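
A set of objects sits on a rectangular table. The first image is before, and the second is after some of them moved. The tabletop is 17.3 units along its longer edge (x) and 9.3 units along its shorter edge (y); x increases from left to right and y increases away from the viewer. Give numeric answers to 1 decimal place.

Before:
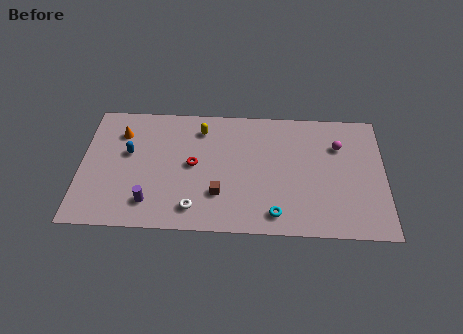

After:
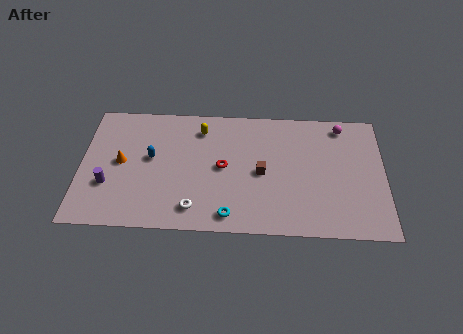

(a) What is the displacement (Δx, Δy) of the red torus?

(1.7, -0.1)

The red torus started near (6.4, 4.8) and ended near (8.1, 4.7).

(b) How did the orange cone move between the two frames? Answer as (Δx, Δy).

(0.1, -2.2)

The orange cone was at about (2.2, 7.0) and moved to about (2.3, 4.8).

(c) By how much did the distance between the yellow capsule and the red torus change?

+0.4

Before: roughly 2.7 units apart; after: 3.1. That's 0.4 units further apart.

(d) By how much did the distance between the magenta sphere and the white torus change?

+1.0

The distance was about 9.6 in the first image and 10.6 in the second, so they moved 1.0 units further apart.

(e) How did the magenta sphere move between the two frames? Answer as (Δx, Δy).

(0.2, 1.5)

The magenta sphere was at about (14.7, 6.6) and moved to about (14.9, 8.1).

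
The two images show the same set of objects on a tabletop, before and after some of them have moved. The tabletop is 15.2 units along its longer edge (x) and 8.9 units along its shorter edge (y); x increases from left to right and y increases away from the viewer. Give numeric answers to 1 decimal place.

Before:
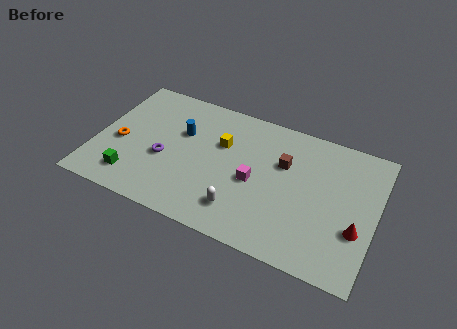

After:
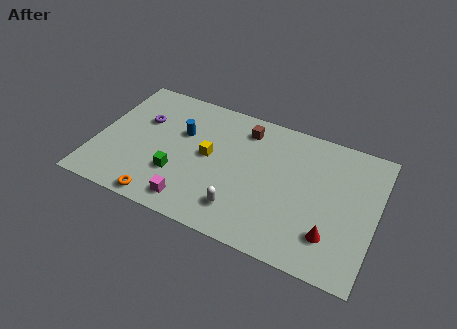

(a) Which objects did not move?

the blue cylinder and the white capsule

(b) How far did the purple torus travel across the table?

2.7

The purple torus moved from about (3.8, 3.6) to (2.3, 5.8), a distance of √(1.5² + 2.2²) ≈ 2.7.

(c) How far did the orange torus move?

4.0

The orange torus was near (1.3, 3.8) before and (4.0, 0.8) after, so it travelled √(2.7² + 3.0²) ≈ 4.0 units.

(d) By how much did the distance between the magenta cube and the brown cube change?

+4.1

Before: roughly 2.3 units apart; after: 6.4. That's 4.1 units further apart.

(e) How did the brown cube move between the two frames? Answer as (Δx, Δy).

(-2.3, 1.5)

From the two frames, the brown cube sits at roughly (10.1, 5.8) before and (7.8, 7.3) after.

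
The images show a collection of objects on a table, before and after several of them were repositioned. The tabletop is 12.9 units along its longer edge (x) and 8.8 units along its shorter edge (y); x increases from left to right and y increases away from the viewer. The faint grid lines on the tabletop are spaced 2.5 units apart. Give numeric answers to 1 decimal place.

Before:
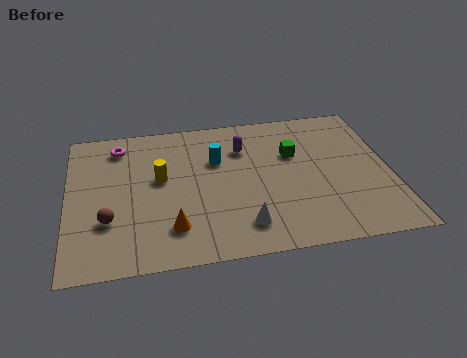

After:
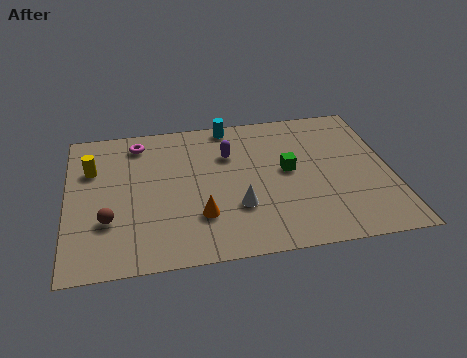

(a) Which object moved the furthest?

the yellow cylinder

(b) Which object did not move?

the brown sphere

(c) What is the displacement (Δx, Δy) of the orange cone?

(1.1, 0.5)

The orange cone started near (4.1, 2.0) and ended near (5.2, 2.5).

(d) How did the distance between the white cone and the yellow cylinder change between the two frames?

+1.9

They were about 4.6 units apart before and 6.5 after — 1.9 units further apart.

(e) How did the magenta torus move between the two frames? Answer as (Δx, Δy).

(0.8, 0.1)

The magenta torus started near (2.1, 7.3) and ended near (2.9, 7.4).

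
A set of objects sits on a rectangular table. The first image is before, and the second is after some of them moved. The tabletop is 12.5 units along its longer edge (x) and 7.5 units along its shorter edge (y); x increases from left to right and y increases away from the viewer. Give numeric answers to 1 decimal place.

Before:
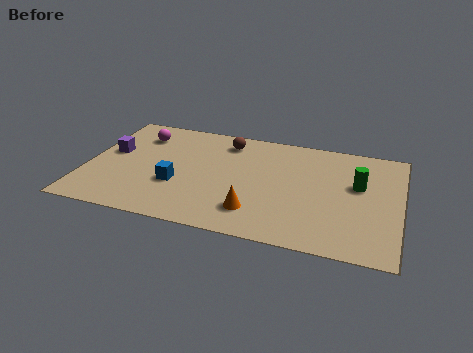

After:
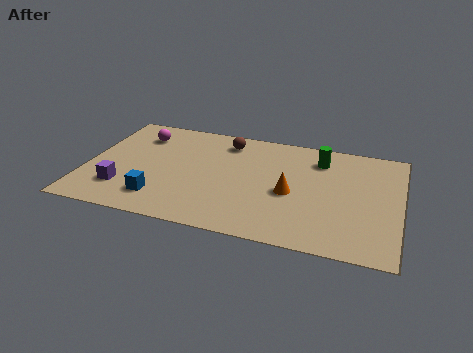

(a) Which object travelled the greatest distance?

the purple cube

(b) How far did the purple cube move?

2.5

From (0.9, 4.3) to (1.6, 1.9), the purple cube covered √(0.7² + 2.4²) ≈ 2.5 units.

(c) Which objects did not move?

the magenta sphere and the brown sphere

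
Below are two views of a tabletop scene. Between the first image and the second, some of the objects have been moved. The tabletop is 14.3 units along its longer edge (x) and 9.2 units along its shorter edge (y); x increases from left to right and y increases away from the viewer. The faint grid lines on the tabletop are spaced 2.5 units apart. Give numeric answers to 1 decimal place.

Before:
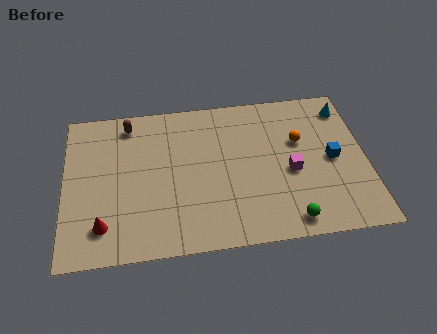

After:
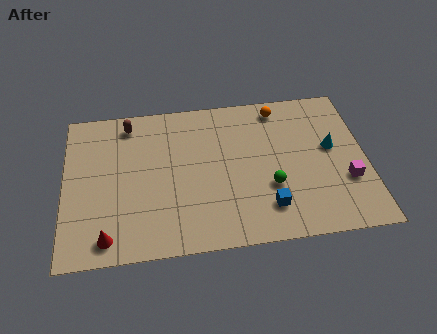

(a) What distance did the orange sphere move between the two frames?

2.4

From (11.2, 5.8) to (10.3, 8.0), the orange sphere covered √(0.9² + 2.2²) ≈ 2.4 units.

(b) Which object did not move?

the brown capsule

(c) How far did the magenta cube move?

2.8

The magenta cube was near (10.7, 4.0) before and (13.3, 3.1) after, so it travelled √(2.6² + 0.9²) ≈ 2.8 units.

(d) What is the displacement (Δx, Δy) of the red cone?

(0.2, -0.7)

The red cone started near (1.8, 1.9) and ended near (2.0, 1.2).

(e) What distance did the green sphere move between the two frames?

2.2

The green sphere was near (10.5, 1.1) before and (9.7, 3.2) after, so it travelled √(0.8² + 2.1²) ≈ 2.2 units.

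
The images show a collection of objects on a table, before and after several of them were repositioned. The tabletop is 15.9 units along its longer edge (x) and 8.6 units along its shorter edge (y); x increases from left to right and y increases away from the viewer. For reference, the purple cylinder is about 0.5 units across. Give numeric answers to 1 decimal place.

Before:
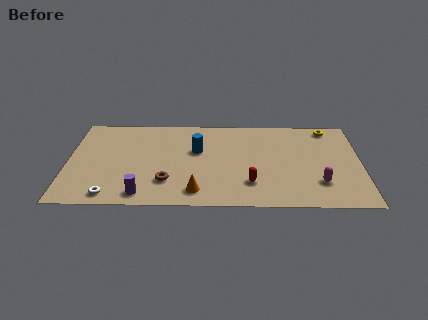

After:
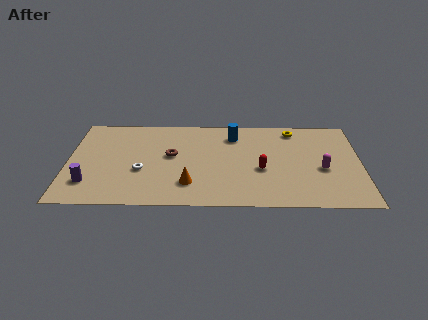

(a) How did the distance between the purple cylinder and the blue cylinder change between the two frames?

+4.0

The distance was about 5.1 in the first image and 9.1 in the second, so they moved 4.0 units further apart.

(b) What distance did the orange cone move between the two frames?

0.8

From (7.0, 1.4) to (6.6, 2.1), the orange cone covered √(0.4² + 0.7²) ≈ 0.8 units.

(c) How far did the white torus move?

2.8

The white torus moved from about (2.4, 1.0) to (4.0, 3.3), a distance of √(1.6² + 2.3²) ≈ 2.8.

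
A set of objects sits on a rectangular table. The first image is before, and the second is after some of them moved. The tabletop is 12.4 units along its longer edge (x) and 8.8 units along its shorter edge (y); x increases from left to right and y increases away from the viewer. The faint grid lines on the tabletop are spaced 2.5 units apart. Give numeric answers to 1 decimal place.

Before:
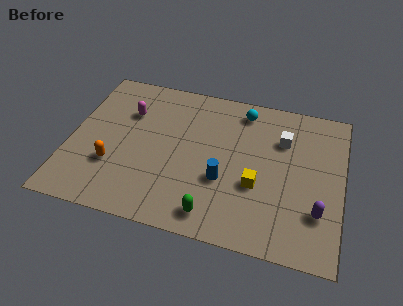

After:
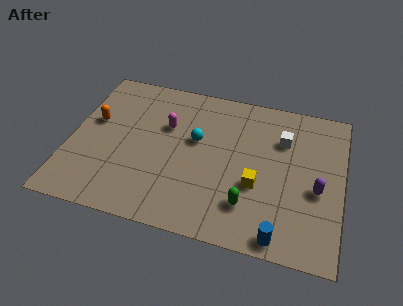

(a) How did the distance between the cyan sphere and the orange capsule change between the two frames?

-2.6

The distance was about 7.3 in the first image and 4.7 in the second, so they moved 2.6 units closer together.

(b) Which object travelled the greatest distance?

the blue cylinder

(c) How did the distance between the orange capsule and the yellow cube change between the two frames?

+1.3

They were about 6.5 units apart before and 7.8 after — 1.3 units further apart.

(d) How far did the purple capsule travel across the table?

1.2

The purple capsule was near (11.4, 2.5) before and (11.3, 3.7) after, so it travelled √(0.1² + 1.2²) ≈ 1.2 units.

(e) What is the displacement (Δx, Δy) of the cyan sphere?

(-2.0, -2.3)

The cyan sphere started near (7.7, 7.5) and ended near (5.7, 5.2).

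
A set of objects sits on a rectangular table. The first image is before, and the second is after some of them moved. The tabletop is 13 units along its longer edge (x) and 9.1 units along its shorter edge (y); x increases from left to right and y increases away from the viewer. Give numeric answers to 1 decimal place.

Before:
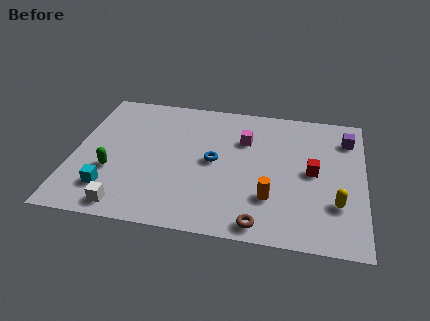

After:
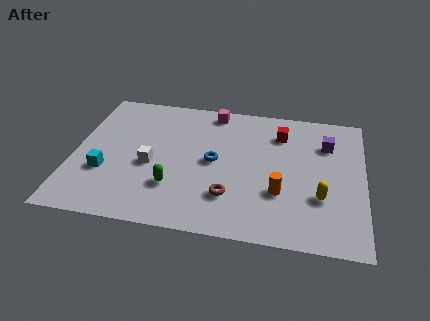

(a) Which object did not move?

the blue torus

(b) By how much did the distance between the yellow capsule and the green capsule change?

-3.5

Before: roughly 10.0 units apart; after: 6.5. That's 3.5 units closer together.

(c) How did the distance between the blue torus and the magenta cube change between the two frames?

+1.4

The distance was about 2.1 in the first image and 3.5 in the second, so they moved 1.4 units further apart.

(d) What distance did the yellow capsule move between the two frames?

0.8

From (11.8, 2.7) to (11.1, 3.0), the yellow capsule covered √(0.7² + 0.3²) ≈ 0.8 units.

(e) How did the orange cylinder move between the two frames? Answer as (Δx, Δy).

(0.4, 0.4)

From the two frames, the orange cylinder sits at roughly (8.9, 2.6) before and (9.3, 3.0) after.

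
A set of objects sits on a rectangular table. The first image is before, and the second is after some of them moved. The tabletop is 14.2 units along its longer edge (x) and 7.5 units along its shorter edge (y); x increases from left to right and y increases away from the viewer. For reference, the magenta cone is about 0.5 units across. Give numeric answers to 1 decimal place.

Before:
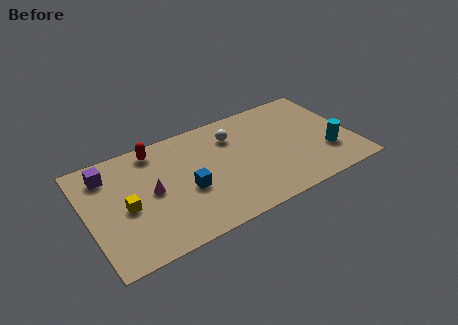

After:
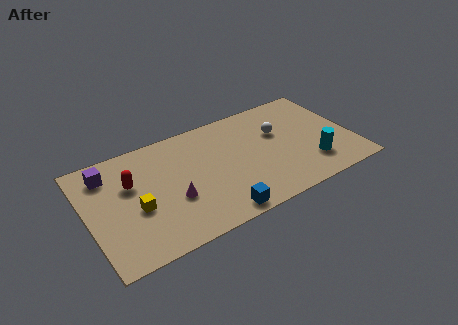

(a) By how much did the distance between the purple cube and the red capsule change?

-1.0

Before: roughly 2.6 units apart; after: 1.6. That's 1.0 units closer together.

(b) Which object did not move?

the purple cube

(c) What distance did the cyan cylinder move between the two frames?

1.0

The cyan cylinder moved from about (12.7, 2.3) to (11.8, 1.9), a distance of √(0.9² + 0.4²) ≈ 1.0.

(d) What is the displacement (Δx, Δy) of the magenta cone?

(1.0, -1.0)

The magenta cone started near (3.4, 3.8) and ended near (4.4, 2.8).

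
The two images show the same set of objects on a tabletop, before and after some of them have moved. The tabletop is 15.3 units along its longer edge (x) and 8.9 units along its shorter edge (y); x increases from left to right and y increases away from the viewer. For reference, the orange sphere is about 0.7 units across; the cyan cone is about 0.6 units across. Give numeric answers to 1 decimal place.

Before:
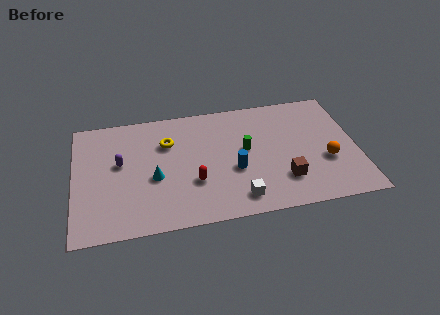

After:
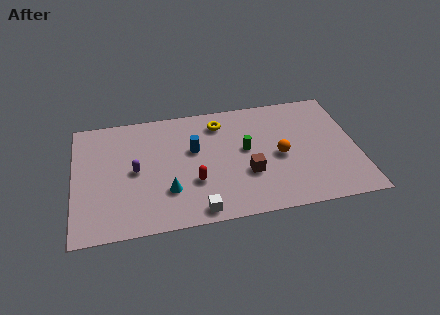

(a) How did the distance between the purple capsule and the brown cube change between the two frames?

-3.0

Before: roughly 9.1 units apart; after: 6.1. That's 3.0 units closer together.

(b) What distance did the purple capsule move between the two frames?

1.1

The purple capsule moved from about (2.5, 5.1) to (3.3, 4.4), a distance of √(0.8² + 0.7²) ≈ 1.1.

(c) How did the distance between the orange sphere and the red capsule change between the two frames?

-2.4

They were about 7.2 units apart before and 4.8 after — 2.4 units closer together.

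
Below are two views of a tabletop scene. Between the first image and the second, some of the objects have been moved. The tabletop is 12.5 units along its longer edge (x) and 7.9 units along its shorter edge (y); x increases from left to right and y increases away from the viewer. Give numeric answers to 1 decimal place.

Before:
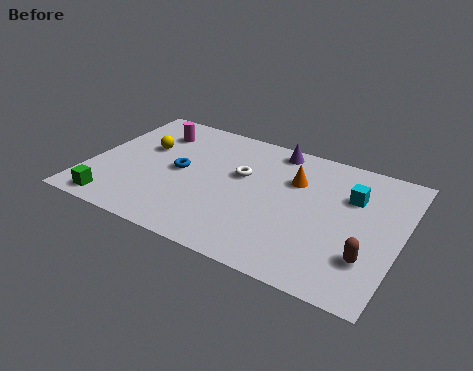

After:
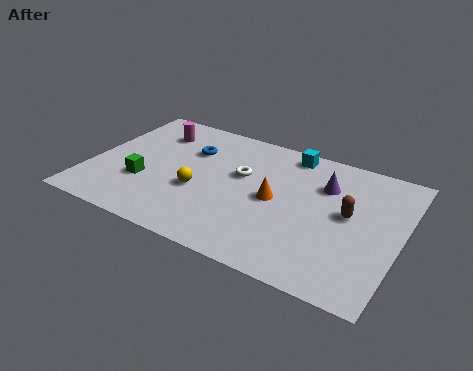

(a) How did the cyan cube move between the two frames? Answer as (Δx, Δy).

(-2.7, 1.6)

The cyan cube was at about (10.4, 5.4) and moved to about (7.7, 7.0).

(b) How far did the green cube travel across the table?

2.0

The green cube was near (1.4, 0.9) before and (2.3, 2.7) after, so it travelled √(0.9² + 1.8²) ≈ 2.0 units.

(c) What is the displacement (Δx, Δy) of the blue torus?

(0.2, 1.5)

The blue torus was at about (3.6, 4.0) and moved to about (3.8, 5.5).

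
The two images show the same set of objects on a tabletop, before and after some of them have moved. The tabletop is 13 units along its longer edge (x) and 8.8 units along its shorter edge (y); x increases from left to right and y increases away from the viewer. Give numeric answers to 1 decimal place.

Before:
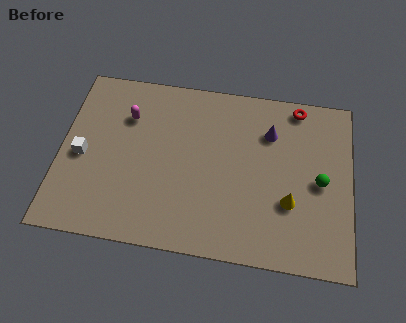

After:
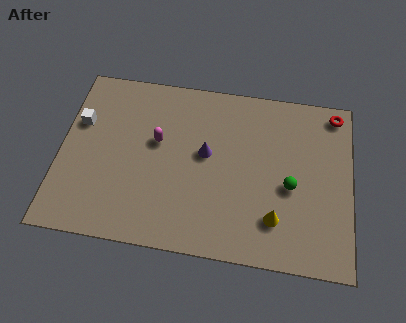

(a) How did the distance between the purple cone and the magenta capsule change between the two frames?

-4.2

The distance was about 6.4 in the first image and 2.2 in the second, so they moved 4.2 units closer together.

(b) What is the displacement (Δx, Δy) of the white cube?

(-0.2, 1.7)

The white cube was at about (1.0, 4.0) and moved to about (0.8, 5.7).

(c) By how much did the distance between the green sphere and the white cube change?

-0.9

They were about 10.6 units apart before and 9.7 after — 0.9 units closer together.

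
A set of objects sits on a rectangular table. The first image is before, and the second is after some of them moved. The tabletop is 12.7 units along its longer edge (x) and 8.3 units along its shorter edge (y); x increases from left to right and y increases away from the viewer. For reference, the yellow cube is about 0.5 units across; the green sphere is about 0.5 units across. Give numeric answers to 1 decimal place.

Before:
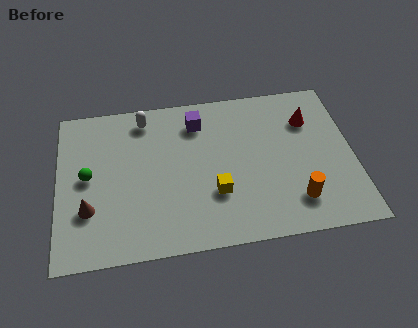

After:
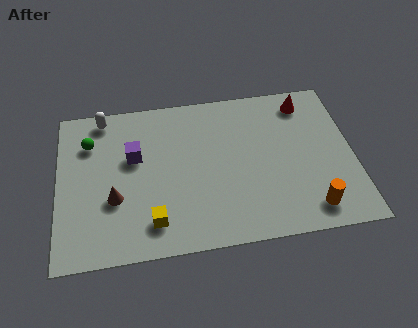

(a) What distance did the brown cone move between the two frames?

1.2

The brown cone was near (1.3, 2.6) before and (2.4, 3.0) after, so it travelled √(1.1² + 0.4²) ≈ 1.2 units.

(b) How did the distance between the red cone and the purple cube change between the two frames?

+2.9

Before: roughly 4.8 units apart; after: 7.7. That's 2.9 units further apart.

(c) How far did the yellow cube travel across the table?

2.9

The yellow cube moved from about (6.7, 2.7) to (4.0, 1.6), a distance of √(2.7² + 1.1²) ≈ 2.9.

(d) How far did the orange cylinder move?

0.8

The orange cylinder moved from about (10.1, 1.8) to (10.7, 1.3), a distance of √(0.6² + 0.5²) ≈ 0.8.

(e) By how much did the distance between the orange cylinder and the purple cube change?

+2.1

Before: roughly 6.2 units apart; after: 8.3. That's 2.1 units further apart.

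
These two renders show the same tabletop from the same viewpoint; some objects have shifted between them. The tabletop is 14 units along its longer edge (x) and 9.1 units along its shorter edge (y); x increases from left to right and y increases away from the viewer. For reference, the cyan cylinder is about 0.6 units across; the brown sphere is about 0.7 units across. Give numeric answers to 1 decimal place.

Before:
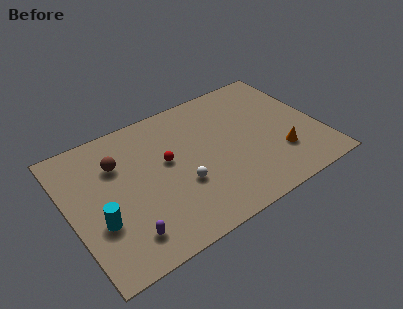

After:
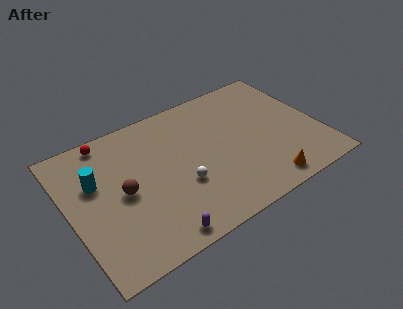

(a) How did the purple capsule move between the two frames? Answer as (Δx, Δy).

(1.6, -0.8)

From the two frames, the purple capsule sits at roughly (2.6, 1.7) before and (4.2, 0.9) after.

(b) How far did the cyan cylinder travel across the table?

2.6

The cyan cylinder moved from about (1.4, 3.2) to (1.6, 5.8), a distance of √(0.2² + 2.6²) ≈ 2.6.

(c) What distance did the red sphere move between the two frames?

4.2

The red sphere was near (5.5, 5.2) before and (2.6, 8.2) after, so it travelled √(2.9² + 3.0²) ≈ 4.2 units.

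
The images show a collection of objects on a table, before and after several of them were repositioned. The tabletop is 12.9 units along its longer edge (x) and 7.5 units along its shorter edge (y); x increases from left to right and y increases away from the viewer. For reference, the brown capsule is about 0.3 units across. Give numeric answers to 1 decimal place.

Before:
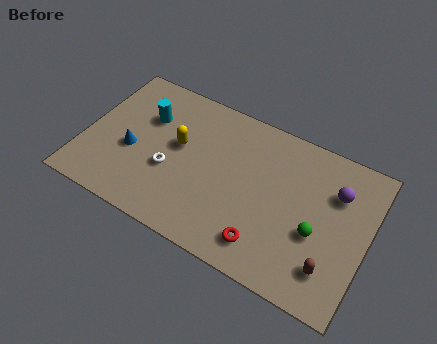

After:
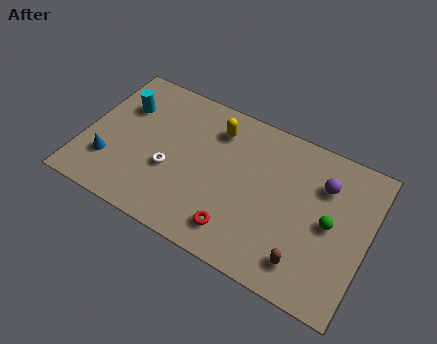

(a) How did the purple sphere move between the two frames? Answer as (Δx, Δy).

(-0.6, 0.1)

From the two frames, the purple sphere sits at roughly (11.3, 5.3) before and (10.7, 5.4) after.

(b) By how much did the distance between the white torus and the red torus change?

-1.2

The distance was about 4.8 in the first image and 3.6 in the second, so they moved 1.2 units closer together.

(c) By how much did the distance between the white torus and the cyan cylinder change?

+0.8

They were about 2.6 units apart before and 3.4 after — 0.8 units further apart.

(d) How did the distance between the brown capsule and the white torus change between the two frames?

-1.0

The distance was about 7.6 in the first image and 6.6 in the second, so they moved 1.0 units closer together.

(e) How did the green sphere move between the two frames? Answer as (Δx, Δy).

(0.5, 0.7)

The green sphere was at about (10.7, 3.0) and moved to about (11.2, 3.7).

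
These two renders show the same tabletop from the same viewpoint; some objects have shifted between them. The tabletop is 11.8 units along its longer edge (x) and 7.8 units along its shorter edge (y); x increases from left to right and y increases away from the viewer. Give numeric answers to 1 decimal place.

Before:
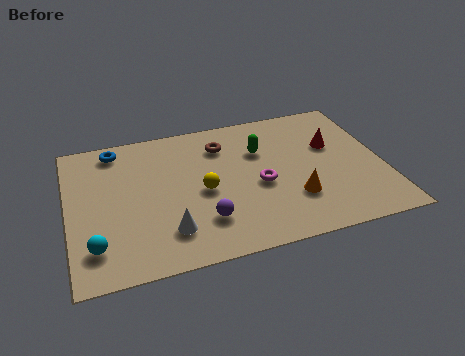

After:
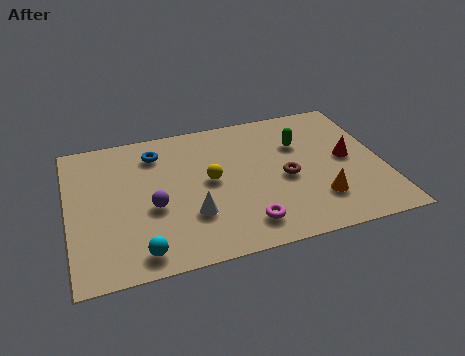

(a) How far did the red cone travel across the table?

1.0

The red cone was near (10.0, 4.9) before and (10.5, 4.0) after, so it travelled √(0.5² + 0.9²) ≈ 1.0 units.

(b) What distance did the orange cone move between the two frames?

0.9

From (8.3, 2.3) to (9.2, 2.0), the orange cone covered √(0.9² + 0.3²) ≈ 0.9 units.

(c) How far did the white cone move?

1.1

The white cone moved from about (3.6, 1.8) to (4.5, 2.4), a distance of √(0.9² + 0.6²) ≈ 1.1.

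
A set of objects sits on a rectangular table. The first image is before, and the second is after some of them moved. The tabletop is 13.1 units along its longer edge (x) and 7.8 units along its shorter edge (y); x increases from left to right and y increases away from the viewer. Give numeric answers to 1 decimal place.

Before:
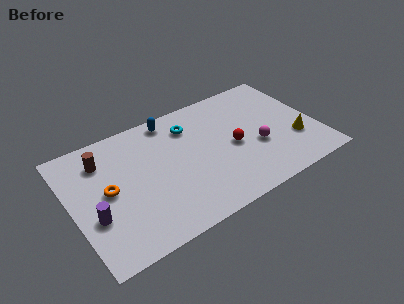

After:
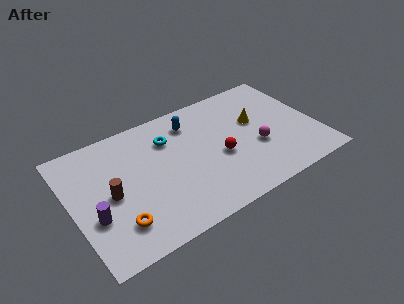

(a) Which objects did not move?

the magenta sphere and the purple cylinder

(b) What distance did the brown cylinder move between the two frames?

2.3

From (1.9, 6.0) to (2.0, 3.7), the brown cylinder covered √(0.1² + 2.3²) ≈ 2.3 units.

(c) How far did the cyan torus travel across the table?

1.2

The cyan torus moved from about (6.6, 6.0) to (5.4, 5.7), a distance of √(1.2² + 0.3²) ≈ 1.2.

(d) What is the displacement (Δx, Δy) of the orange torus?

(0.2, -2.2)

The orange torus started near (1.9, 4.0) and ended near (2.1, 1.8).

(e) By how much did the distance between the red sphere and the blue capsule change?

-1.3

They were about 4.4 units apart before and 3.1 after — 1.3 units closer together.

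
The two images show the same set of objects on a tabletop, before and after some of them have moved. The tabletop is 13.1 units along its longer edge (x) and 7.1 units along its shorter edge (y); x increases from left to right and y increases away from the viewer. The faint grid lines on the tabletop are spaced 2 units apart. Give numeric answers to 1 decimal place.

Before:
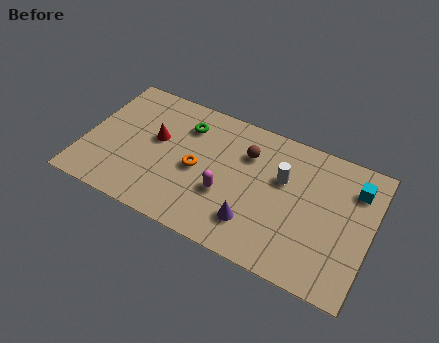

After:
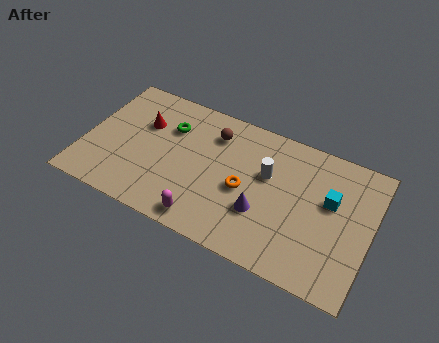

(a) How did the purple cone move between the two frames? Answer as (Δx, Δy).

(0.3, 0.7)

From the two frames, the purple cone sits at roughly (8.0, 1.7) before and (8.3, 2.4) after.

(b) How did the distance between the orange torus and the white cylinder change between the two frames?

-2.5

They were about 4.0 units apart before and 1.5 after — 2.5 units closer together.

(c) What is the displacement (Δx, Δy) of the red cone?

(-0.7, 0.6)

From the two frames, the red cone sits at roughly (3.2, 4.1) before and (2.5, 4.7) after.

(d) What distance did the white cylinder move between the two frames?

0.7

The white cylinder moved from about (9.0, 4.5) to (8.3, 4.4), a distance of √(0.7² + 0.1²) ≈ 0.7.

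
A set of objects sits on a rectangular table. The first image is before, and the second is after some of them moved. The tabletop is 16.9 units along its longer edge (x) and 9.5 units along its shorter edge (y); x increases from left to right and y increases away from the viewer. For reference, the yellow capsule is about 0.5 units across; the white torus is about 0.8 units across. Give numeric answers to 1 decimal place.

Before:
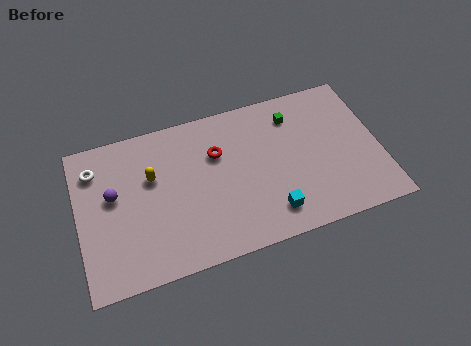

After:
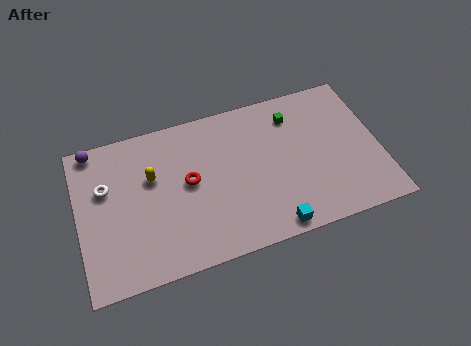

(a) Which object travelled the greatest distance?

the purple sphere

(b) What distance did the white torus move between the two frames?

1.4

The white torus moved from about (1.1, 7.4) to (1.6, 6.1), a distance of √(0.5² + 1.3²) ≈ 1.4.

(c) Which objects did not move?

the yellow capsule and the green cube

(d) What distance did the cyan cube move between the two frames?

0.9

The cyan cube moved from about (10.5, 1.8) to (10.5, 0.9), a distance of √(0.0² + 0.9²) ≈ 0.9.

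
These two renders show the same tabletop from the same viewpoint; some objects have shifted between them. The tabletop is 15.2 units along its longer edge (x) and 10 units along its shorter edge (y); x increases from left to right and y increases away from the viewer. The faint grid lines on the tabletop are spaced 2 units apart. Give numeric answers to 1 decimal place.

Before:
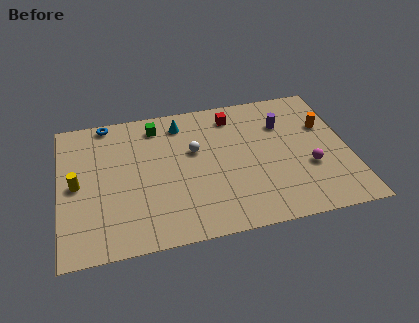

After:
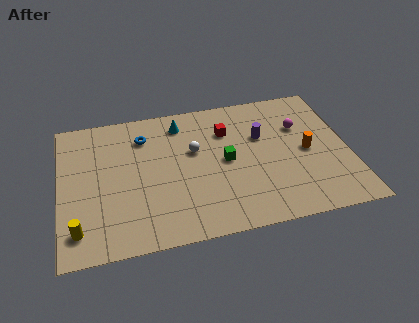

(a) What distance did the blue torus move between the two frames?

2.4

From (2.6, 9.2) to (4.5, 7.7), the blue torus covered √(1.9² + 1.5²) ≈ 2.4 units.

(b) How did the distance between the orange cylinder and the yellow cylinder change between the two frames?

-0.8

The distance was about 13.3 in the first image and 12.5 in the second, so they moved 0.8 units closer together.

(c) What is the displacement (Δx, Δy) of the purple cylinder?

(-1.2, -0.7)

From the two frames, the purple cylinder sits at roughly (11.9, 7.1) before and (10.7, 6.4) after.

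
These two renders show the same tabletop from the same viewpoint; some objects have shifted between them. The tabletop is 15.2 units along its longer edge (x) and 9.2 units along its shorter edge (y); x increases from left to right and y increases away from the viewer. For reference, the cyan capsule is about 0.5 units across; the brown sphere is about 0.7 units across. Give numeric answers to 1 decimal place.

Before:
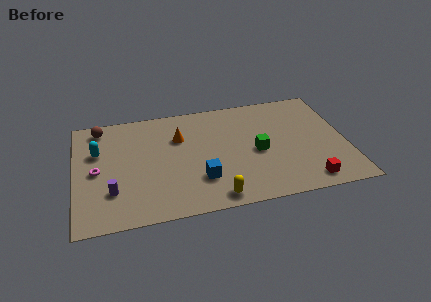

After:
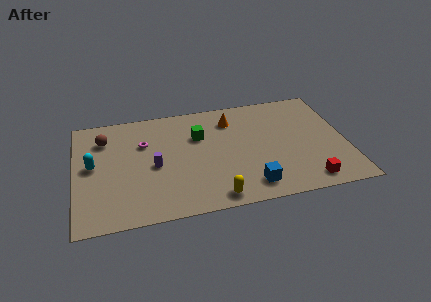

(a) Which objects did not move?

the yellow capsule and the red cube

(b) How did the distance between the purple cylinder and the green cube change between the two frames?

-5.1

They were about 8.4 units apart before and 3.3 after — 5.1 units closer together.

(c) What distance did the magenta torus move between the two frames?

3.2

From (1.2, 4.4) to (3.9, 6.2), the magenta torus covered √(2.7² + 1.8²) ≈ 3.2 units.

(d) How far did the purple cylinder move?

2.9

The purple cylinder moved from about (2.0, 2.6) to (4.4, 4.2), a distance of √(2.4² + 1.6²) ≈ 2.9.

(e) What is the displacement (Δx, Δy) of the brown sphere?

(0.2, -1.0)

The brown sphere started near (1.5, 8.0) and ended near (1.7, 7.0).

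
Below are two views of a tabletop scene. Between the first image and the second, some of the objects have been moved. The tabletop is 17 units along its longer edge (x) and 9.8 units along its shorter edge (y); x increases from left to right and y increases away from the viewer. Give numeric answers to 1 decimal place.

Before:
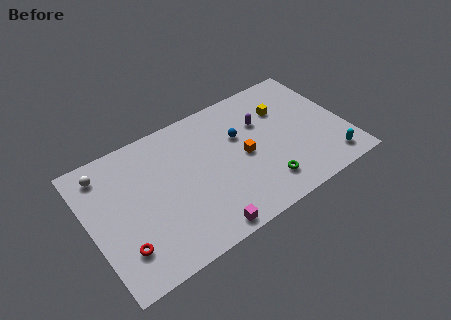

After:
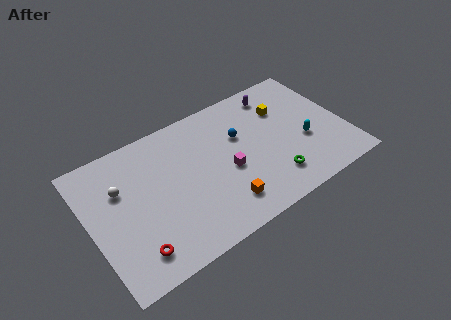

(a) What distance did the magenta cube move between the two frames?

4.0

The magenta cube was near (6.8, 0.9) before and (9.0, 4.2) after, so it travelled √(2.2² + 3.3²) ≈ 4.0 units.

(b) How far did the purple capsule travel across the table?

2.1

From (11.8, 6.6) to (13.1, 8.3), the purple capsule covered √(1.3² + 1.7²) ≈ 2.1 units.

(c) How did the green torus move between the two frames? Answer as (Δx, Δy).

(0.6, 0.1)

From the two frames, the green torus sits at roughly (11.1, 2.0) before and (11.7, 2.1) after.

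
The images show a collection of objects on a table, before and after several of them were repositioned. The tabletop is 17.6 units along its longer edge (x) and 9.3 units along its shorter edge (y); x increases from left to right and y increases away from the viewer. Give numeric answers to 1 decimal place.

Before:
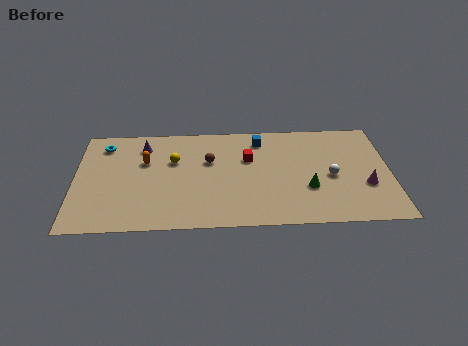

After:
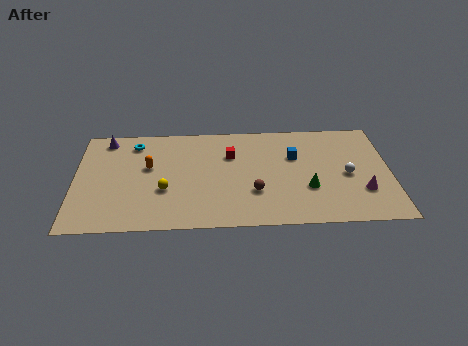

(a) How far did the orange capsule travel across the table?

0.5

From (3.9, 6.0) to (4.1, 5.5), the orange capsule covered √(0.2² + 0.5²) ≈ 0.5 units.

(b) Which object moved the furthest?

the brown sphere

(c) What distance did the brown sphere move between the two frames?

3.8

The brown sphere was near (7.5, 5.9) before and (10.0, 3.0) after, so it travelled √(2.5² + 2.9²) ≈ 3.8 units.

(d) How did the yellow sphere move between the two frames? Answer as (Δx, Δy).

(-0.5, -2.6)

The yellow sphere started near (5.5, 6.0) and ended near (5.0, 3.4).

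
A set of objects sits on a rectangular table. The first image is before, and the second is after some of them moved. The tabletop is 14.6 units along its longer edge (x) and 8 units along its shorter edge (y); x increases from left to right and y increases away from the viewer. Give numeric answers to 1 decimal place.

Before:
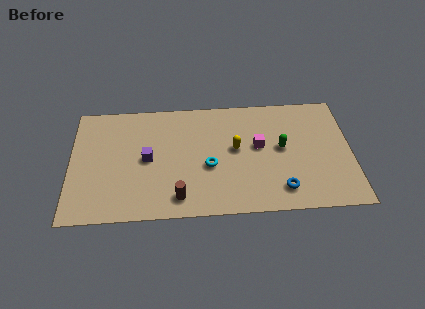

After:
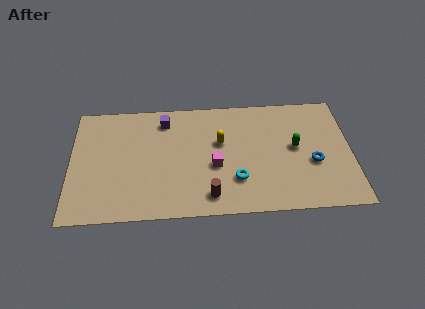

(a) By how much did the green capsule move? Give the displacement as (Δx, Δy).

(0.7, 0.0)

From the two frames, the green capsule sits at roughly (11.0, 4.3) before and (11.7, 4.3) after.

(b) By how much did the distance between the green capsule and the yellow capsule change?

+1.5

Before: roughly 2.4 units apart; after: 3.9. That's 1.5 units further apart.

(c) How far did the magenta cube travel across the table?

2.6

The magenta cube was near (9.8, 4.5) before and (7.5, 3.3) after, so it travelled √(2.3² + 1.2²) ≈ 2.6 units.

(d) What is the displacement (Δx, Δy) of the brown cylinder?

(1.6, 0.0)

From the two frames, the brown cylinder sits at roughly (5.6, 1.3) before and (7.2, 1.3) after.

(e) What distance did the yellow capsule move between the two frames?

0.9

The yellow capsule was near (8.6, 4.4) before and (7.8, 4.9) after, so it travelled √(0.8² + 0.5²) ≈ 0.9 units.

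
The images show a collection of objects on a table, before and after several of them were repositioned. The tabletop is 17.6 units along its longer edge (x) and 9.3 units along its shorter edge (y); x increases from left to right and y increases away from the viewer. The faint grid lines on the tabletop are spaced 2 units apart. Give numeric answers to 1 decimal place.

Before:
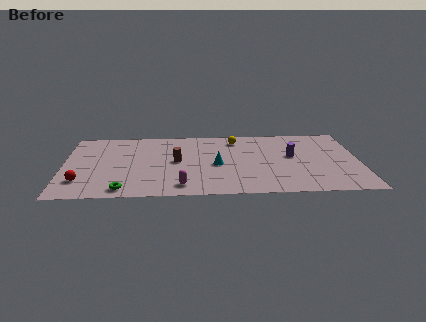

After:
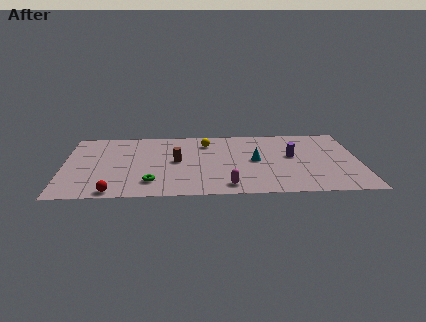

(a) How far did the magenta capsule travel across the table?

2.7

The magenta capsule was near (7.0, 1.4) before and (9.7, 1.3) after, so it travelled √(2.7² + 0.1²) ≈ 2.7 units.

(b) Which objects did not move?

the purple cylinder and the brown cylinder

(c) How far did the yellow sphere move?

1.8

The yellow sphere moved from about (10.3, 7.7) to (8.5, 7.3), a distance of √(1.8² + 0.4²) ≈ 1.8.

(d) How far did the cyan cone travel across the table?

2.4

The cyan cone was near (9.1, 4.2) before and (11.4, 4.7) after, so it travelled √(2.3² + 0.5²) ≈ 2.4 units.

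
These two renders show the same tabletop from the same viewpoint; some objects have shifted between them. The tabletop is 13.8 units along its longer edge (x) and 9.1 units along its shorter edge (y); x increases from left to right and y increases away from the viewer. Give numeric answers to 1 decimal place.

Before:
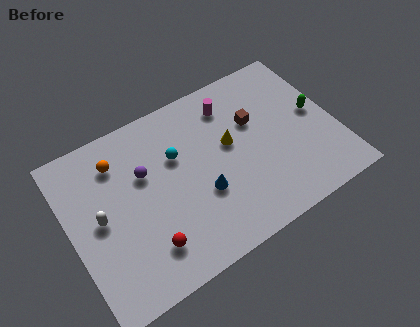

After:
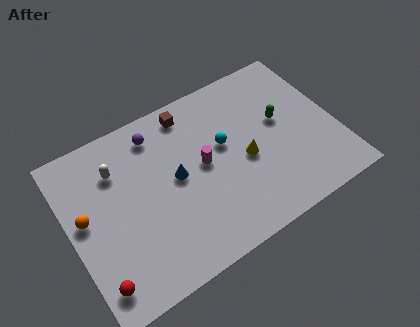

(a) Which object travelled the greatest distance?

the brown cube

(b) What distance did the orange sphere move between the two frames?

2.9

The orange sphere was near (2.8, 7.1) before and (0.8, 5.0) after, so it travelled √(2.0² + 2.1²) ≈ 2.9 units.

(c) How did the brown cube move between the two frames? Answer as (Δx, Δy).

(-3.1, 2.1)

The brown cube was at about (9.8, 5.8) and moved to about (6.7, 7.9).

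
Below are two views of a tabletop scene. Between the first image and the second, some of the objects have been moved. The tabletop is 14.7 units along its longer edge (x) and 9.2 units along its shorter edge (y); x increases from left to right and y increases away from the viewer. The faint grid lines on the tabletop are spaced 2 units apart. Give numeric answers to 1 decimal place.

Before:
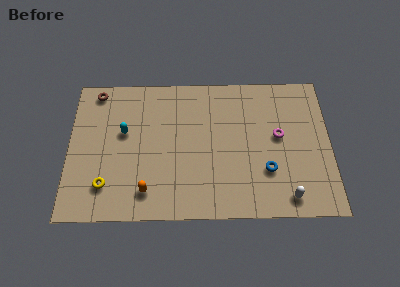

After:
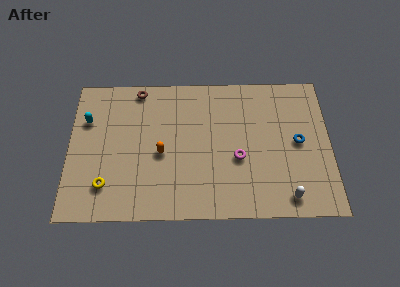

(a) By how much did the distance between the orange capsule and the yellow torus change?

+1.4

Before: roughly 2.3 units apart; after: 3.7. That's 1.4 units further apart.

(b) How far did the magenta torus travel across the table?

2.7

The magenta torus was near (11.8, 5.1) before and (9.5, 3.7) after, so it travelled √(2.3² + 1.4²) ≈ 2.7 units.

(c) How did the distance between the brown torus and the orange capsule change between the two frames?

-2.7

They were about 7.1 units apart before and 4.4 after — 2.7 units closer together.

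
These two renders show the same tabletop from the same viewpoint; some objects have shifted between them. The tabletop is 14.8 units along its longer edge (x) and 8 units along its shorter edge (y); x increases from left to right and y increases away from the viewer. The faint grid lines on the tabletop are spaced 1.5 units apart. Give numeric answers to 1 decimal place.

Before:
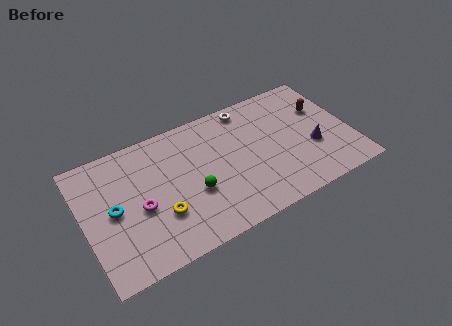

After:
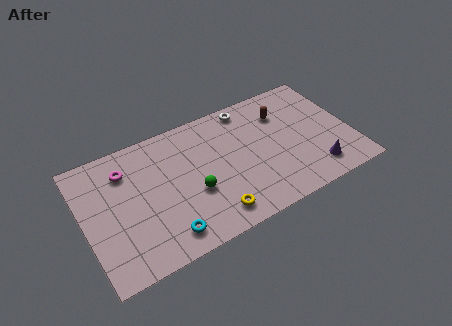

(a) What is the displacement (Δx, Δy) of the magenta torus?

(-0.5, 2.6)

The magenta torus was at about (3.0, 3.5) and moved to about (2.5, 6.1).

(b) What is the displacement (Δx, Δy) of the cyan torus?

(2.5, -2.7)

The cyan torus started near (1.6, 4.0) and ended near (4.1, 1.3).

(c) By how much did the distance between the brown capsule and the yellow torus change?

-3.4

The distance was about 9.9 in the first image and 6.5 in the second, so they moved 3.4 units closer together.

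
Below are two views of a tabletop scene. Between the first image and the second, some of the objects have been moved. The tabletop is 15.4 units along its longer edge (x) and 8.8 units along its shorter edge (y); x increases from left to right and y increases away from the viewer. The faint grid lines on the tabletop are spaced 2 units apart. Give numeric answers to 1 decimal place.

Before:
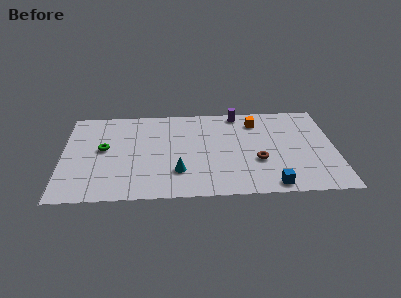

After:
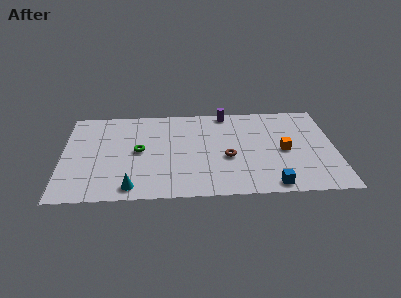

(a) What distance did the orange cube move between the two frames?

3.3

The orange cube moved from about (11.0, 7.0) to (12.5, 4.1), a distance of √(1.5² + 2.9²) ≈ 3.3.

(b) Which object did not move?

the blue cube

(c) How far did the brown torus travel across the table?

1.7

From (11.0, 3.2) to (9.3, 3.6), the brown torus covered √(1.7² + 0.4²) ≈ 1.7 units.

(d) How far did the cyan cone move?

2.9

From (6.5, 2.4) to (3.9, 1.1), the cyan cone covered √(2.6² + 1.3²) ≈ 2.9 units.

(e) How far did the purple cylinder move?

0.7

The purple cylinder moved from about (10.0, 7.9) to (9.3, 8.0), a distance of √(0.7² + 0.1²) ≈ 0.7.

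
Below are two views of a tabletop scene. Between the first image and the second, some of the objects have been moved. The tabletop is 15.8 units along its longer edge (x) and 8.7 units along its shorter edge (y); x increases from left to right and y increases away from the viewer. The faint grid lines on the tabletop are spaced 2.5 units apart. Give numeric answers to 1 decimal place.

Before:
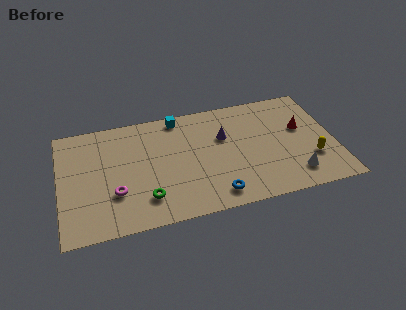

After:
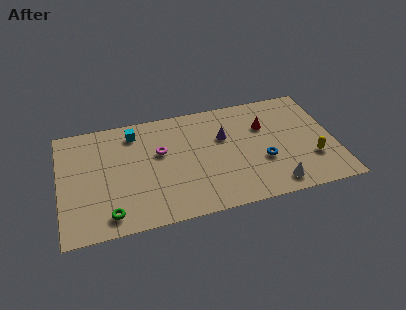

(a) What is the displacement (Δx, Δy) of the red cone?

(-2.1, 0.7)

The red cone was at about (14.0, 5.2) and moved to about (11.9, 5.9).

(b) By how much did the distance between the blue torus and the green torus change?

+5.1

Before: roughly 4.0 units apart; after: 9.1. That's 5.1 units further apart.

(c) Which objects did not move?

the purple cone and the yellow capsule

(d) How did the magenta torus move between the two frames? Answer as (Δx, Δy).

(2.7, 2.5)

The magenta torus was at about (3.1, 2.8) and moved to about (5.8, 5.3).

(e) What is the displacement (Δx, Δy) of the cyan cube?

(-2.6, -0.6)

From the two frames, the cyan cube sits at roughly (7.0, 7.8) before and (4.4, 7.2) after.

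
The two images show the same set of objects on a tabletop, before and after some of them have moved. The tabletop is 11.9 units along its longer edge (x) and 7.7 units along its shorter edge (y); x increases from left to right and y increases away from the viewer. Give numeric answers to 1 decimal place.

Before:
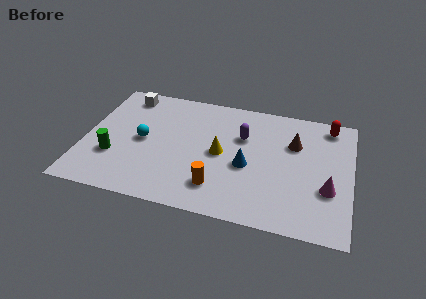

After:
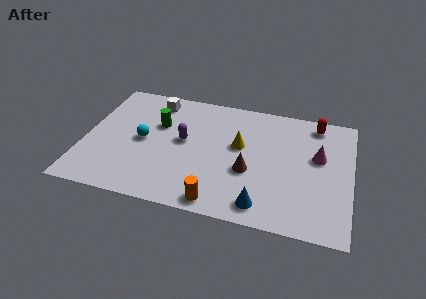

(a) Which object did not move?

the cyan sphere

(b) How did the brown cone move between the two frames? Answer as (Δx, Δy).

(-1.9, -2.2)

The brown cone started near (9.3, 5.2) and ended near (7.4, 3.0).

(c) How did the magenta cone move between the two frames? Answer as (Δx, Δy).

(-0.5, 1.9)

The magenta cone was at about (10.9, 2.7) and moved to about (10.4, 4.6).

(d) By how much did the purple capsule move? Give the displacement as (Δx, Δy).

(-2.6, -0.9)

The purple capsule was at about (7.0, 5.1) and moved to about (4.4, 4.2).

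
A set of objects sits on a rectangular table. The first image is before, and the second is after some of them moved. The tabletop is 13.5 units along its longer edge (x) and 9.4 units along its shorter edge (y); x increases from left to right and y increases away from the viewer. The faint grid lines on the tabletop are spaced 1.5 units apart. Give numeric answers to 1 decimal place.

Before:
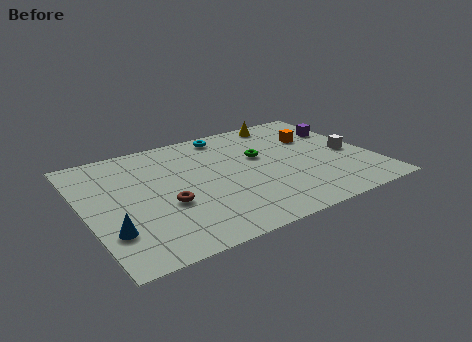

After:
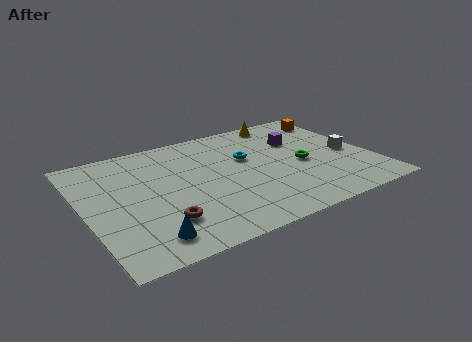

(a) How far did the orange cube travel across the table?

2.0

The orange cube was near (11.2, 6.3) before and (12.6, 7.7) after, so it travelled √(1.4² + 1.4²) ≈ 2.0 units.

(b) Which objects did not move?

the white cube and the yellow cone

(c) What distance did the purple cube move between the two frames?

2.2

The purple cube was near (12.6, 6.5) before and (10.4, 6.3) after, so it travelled √(2.2² + 0.2²) ≈ 2.2 units.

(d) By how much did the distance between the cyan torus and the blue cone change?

-1.6

They were about 8.5 units apart before and 6.9 after — 1.6 units closer together.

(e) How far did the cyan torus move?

2.6

The cyan torus was near (7.2, 8.3) before and (7.8, 5.8) after, so it travelled √(0.6² + 2.5²) ≈ 2.6 units.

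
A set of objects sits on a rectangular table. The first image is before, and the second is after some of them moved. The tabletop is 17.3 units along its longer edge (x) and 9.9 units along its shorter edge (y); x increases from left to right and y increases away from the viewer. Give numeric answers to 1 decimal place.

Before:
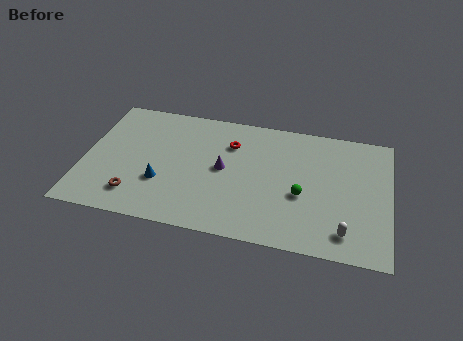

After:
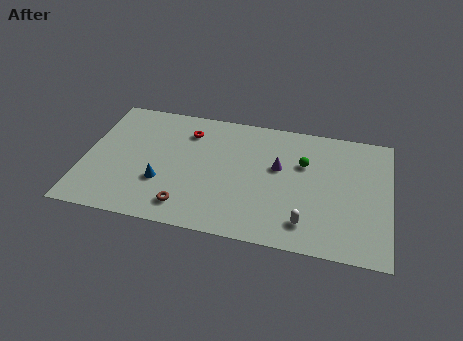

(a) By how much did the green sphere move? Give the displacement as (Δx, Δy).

(0.0, 2.5)

The green sphere started near (12.4, 4.0) and ended near (12.4, 6.5).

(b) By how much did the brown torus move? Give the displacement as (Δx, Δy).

(2.9, -0.3)

The brown torus started near (3.1, 2.0) and ended near (6.0, 1.7).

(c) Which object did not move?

the blue cone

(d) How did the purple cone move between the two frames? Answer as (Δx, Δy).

(3.1, 0.8)

The purple cone was at about (7.9, 5.1) and moved to about (11.0, 5.9).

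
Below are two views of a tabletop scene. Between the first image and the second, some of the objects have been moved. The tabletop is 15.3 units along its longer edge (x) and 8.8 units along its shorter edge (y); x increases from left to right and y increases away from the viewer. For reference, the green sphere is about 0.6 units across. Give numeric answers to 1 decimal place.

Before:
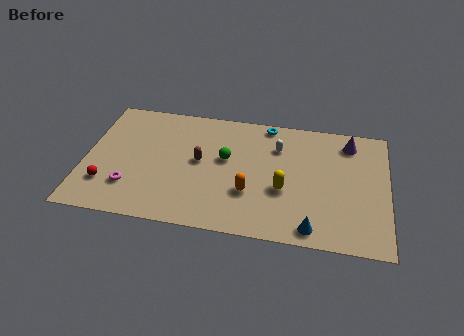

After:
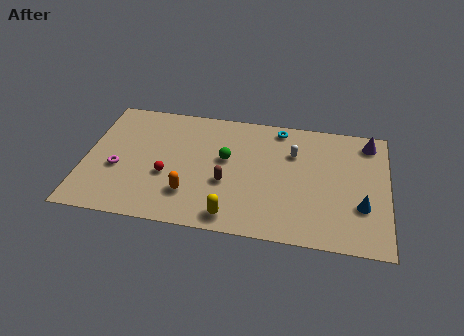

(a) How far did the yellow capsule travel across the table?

3.4

The yellow capsule moved from about (10.1, 3.4) to (7.6, 1.1), a distance of √(2.5² + 2.3²) ≈ 3.4.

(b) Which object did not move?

the green sphere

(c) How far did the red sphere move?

3.2

The red sphere was near (1.2, 2.3) before and (4.2, 3.4) after, so it travelled √(3.0² + 1.1²) ≈ 3.2 units.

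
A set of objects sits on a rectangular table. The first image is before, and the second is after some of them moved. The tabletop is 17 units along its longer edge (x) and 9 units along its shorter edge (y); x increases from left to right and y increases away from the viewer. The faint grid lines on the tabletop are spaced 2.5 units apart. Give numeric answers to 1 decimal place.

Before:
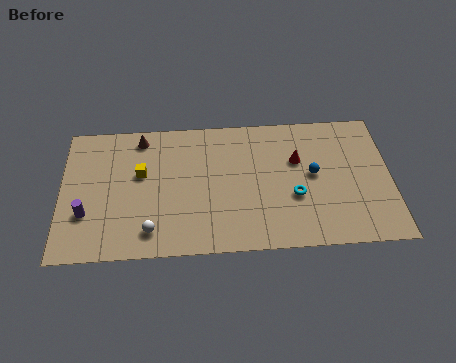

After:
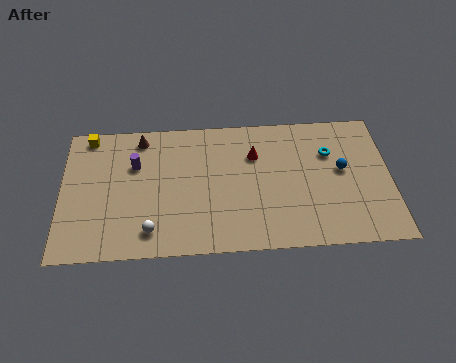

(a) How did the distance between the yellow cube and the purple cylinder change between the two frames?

-0.6

Before: roughly 3.8 units apart; after: 3.2. That's 0.6 units closer together.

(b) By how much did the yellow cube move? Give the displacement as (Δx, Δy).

(-2.7, 2.7)

From the two frames, the yellow cube sits at roughly (4.1, 5.4) before and (1.4, 8.1) after.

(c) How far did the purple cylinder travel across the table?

4.0

The purple cylinder was near (1.3, 2.9) before and (3.8, 6.0) after, so it travelled √(2.5² + 3.1²) ≈ 4.0 units.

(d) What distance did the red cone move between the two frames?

2.3

The red cone was near (12.2, 5.8) before and (10.0, 6.3) after, so it travelled √(2.2² + 0.5²) ≈ 2.3 units.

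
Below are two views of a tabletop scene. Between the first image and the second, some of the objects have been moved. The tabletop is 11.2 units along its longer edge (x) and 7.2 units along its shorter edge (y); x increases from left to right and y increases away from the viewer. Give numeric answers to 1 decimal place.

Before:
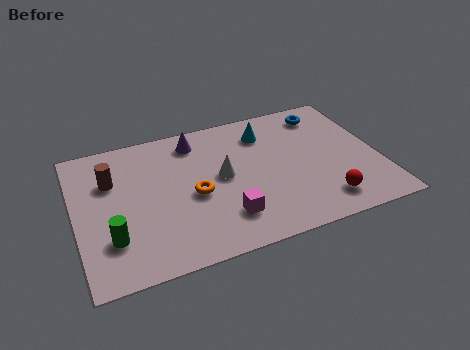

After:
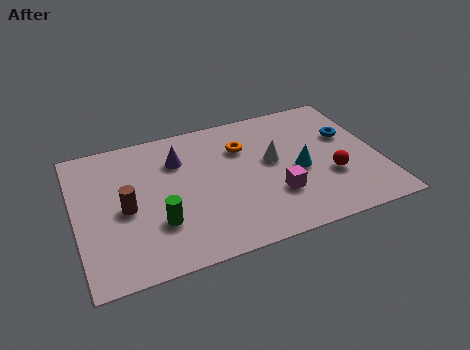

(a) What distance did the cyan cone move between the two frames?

2.6

The cyan cone moved from about (7.2, 5.6) to (8.2, 3.2), a distance of √(1.0² + 2.4²) ≈ 2.6.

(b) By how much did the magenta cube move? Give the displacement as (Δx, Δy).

(1.9, 0.5)

From the two frames, the magenta cube sits at roughly (5.3, 1.7) before and (7.2, 2.2) after.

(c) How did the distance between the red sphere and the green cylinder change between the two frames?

-1.3

The distance was about 7.7 in the first image and 6.4 in the second, so they moved 1.3 units closer together.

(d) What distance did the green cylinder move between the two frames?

1.7

The green cylinder was near (1.2, 2.0) before and (2.9, 2.2) after, so it travelled √(1.7² + 0.2²) ≈ 1.7 units.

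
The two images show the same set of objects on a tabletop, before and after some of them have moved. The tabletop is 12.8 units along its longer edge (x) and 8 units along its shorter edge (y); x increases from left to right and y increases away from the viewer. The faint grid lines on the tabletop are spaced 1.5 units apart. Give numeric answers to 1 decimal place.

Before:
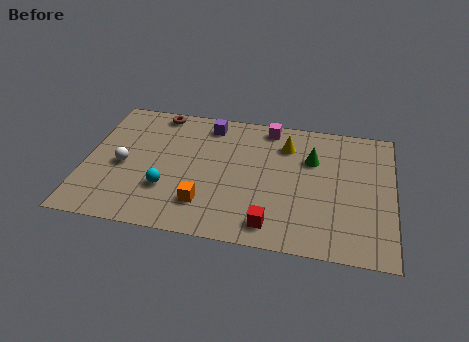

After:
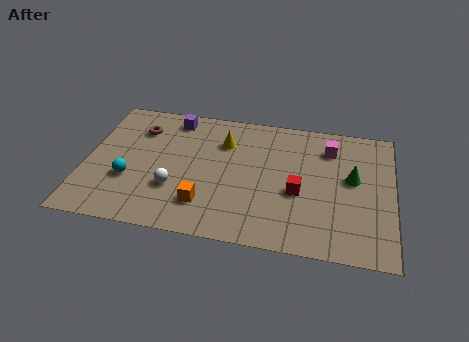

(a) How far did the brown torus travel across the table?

1.4

The brown torus moved from about (2.8, 7.2) to (2.1, 6.0), a distance of √(0.7² + 1.2²) ≈ 1.4.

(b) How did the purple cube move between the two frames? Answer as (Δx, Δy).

(-1.5, 0.1)

The purple cube started near (5.0, 6.8) and ended near (3.5, 6.9).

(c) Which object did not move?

the orange cube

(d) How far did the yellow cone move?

2.6

From (8.3, 6.1) to (5.7, 5.8), the yellow cone covered √(2.6² + 0.3²) ≈ 2.6 units.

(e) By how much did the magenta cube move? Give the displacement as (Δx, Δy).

(2.6, -0.9)

From the two frames, the magenta cube sits at roughly (7.5, 7.1) before and (10.1, 6.2) after.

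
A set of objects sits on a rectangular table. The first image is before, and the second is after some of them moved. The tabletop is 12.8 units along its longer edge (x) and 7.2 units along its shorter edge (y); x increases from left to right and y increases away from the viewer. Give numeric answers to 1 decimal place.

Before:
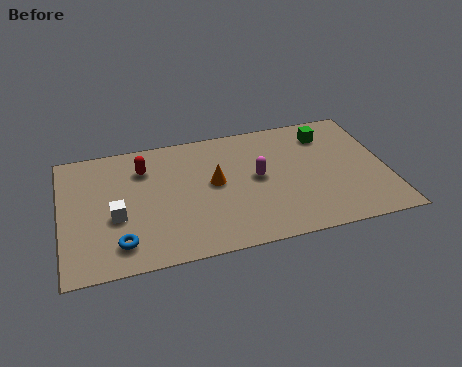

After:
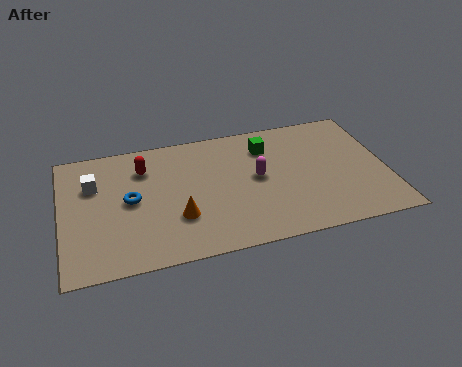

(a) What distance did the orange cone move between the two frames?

2.2

The orange cone was near (6.0, 3.9) before and (4.5, 2.3) after, so it travelled √(1.5² + 1.6²) ≈ 2.2 units.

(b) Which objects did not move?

the magenta capsule and the red capsule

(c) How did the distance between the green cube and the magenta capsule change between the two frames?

-1.7

The distance was about 3.5 in the first image and 1.8 in the second, so they moved 1.7 units closer together.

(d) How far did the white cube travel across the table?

2.2

The white cube moved from about (2.1, 2.9) to (1.3, 4.9), a distance of √(0.8² + 2.0²) ≈ 2.2.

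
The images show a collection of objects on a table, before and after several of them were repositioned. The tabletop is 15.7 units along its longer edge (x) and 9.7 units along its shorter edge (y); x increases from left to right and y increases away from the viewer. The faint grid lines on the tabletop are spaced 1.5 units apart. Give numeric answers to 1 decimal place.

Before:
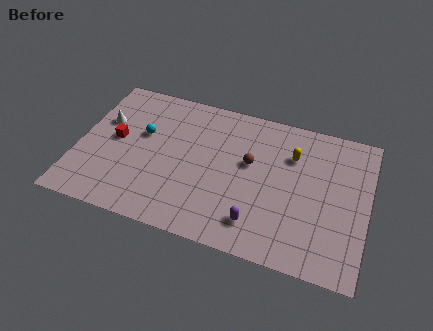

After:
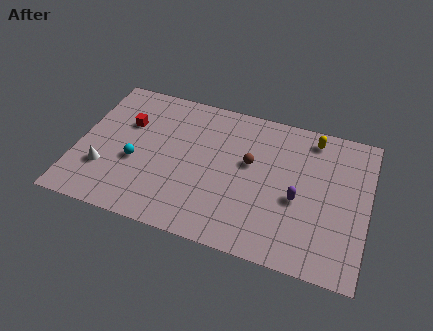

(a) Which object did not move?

the brown sphere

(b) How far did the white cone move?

3.3

From (1.2, 6.2) to (1.6, 2.9), the white cone covered √(0.4² + 3.3²) ≈ 3.3 units.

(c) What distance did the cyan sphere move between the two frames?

2.0

The cyan sphere was near (3.4, 5.9) before and (3.2, 3.9) after, so it travelled √(0.2² + 2.0²) ≈ 2.0 units.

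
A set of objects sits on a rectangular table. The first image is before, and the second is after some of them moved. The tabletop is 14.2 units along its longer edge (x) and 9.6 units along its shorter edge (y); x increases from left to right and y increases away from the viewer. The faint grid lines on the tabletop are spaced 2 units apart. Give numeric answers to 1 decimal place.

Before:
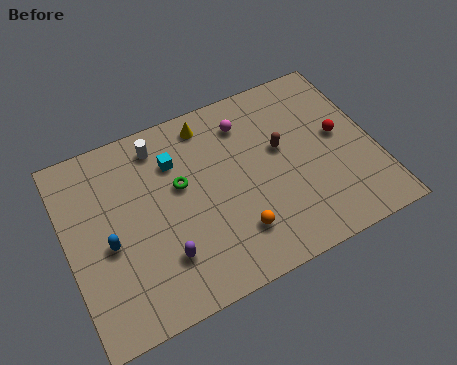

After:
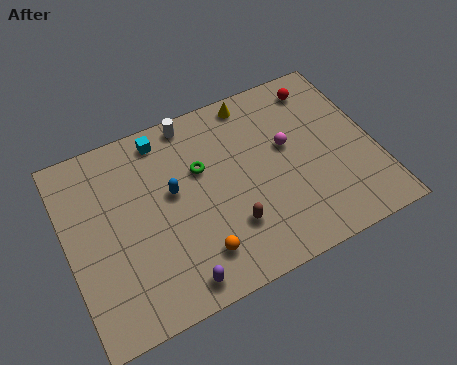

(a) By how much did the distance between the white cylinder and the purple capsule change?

+2.2

They were about 5.6 units apart before and 7.8 after — 2.2 units further apart.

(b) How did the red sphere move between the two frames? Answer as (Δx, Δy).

(-0.5, 2.9)

From the two frames, the red sphere sits at roughly (12.7, 5.2) before and (12.2, 8.1) after.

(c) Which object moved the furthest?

the brown capsule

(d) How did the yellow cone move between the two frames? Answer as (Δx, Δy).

(2.2, 0.3)

The yellow cone was at about (6.9, 8.3) and moved to about (9.1, 8.6).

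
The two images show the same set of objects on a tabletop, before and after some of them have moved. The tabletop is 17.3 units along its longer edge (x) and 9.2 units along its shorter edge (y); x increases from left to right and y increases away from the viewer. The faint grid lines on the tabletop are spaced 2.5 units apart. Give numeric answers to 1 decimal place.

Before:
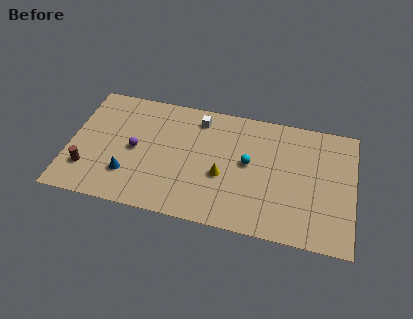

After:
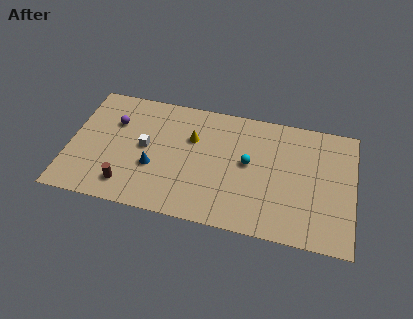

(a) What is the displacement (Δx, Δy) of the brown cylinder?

(2.5, -0.7)

From the two frames, the brown cylinder sits at roughly (1.2, 2.4) before and (3.7, 1.7) after.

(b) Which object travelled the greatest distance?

the white cube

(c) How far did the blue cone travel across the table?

1.7

The blue cone moved from about (3.7, 2.5) to (5.2, 3.4), a distance of √(1.5² + 0.9²) ≈ 1.7.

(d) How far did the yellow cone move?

3.1

The yellow cone was near (9.4, 3.7) before and (7.4, 6.1) after, so it travelled √(2.0² + 2.4²) ≈ 3.1 units.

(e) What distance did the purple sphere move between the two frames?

2.3

The purple sphere moved from about (4.0, 4.5) to (2.6, 6.3), a distance of √(1.4² + 1.8²) ≈ 2.3.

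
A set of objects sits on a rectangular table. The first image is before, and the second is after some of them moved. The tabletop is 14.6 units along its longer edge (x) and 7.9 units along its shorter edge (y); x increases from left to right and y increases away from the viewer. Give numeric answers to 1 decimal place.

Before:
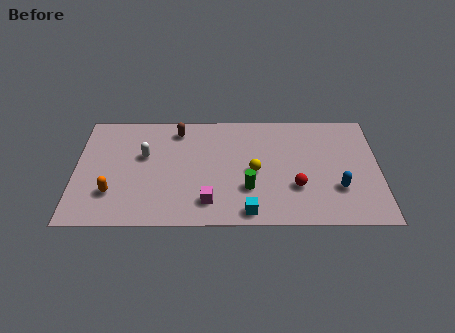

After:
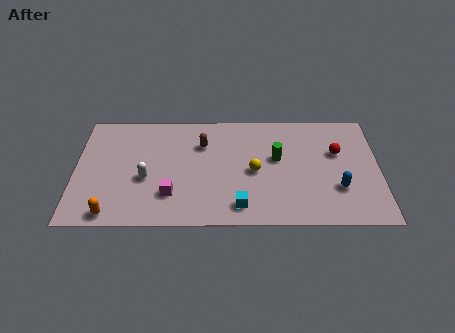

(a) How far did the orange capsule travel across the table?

1.4

The orange capsule was near (1.8, 2.2) before and (1.8, 0.8) after, so it travelled √(0.0² + 1.4²) ≈ 1.4 units.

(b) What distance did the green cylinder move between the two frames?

2.5

The green cylinder moved from about (8.3, 2.5) to (9.7, 4.6), a distance of √(1.4² + 2.1²) ≈ 2.5.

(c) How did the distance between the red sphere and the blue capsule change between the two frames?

+0.5

The distance was about 2.0 in the first image and 2.5 in the second, so they moved 0.5 units further apart.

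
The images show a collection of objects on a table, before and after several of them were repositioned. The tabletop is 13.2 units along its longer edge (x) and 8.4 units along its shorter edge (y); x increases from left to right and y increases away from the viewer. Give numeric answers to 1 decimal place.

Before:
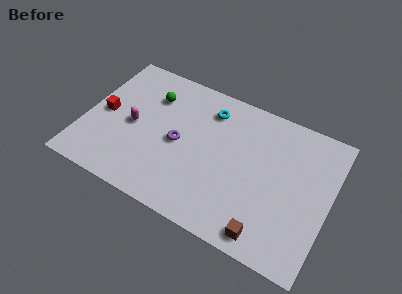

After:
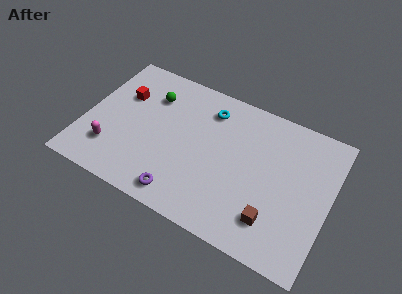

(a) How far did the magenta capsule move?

2.1

The magenta capsule moved from about (2.6, 4.0) to (1.7, 2.1), a distance of √(0.9² + 1.9²) ≈ 2.1.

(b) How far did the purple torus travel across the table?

3.0

The purple torus moved from about (5.1, 4.0) to (5.7, 1.1), a distance of √(0.6² + 2.9²) ≈ 3.0.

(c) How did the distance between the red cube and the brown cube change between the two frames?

-0.3

The distance was about 9.8 in the first image and 9.5 in the second, so they moved 0.3 units closer together.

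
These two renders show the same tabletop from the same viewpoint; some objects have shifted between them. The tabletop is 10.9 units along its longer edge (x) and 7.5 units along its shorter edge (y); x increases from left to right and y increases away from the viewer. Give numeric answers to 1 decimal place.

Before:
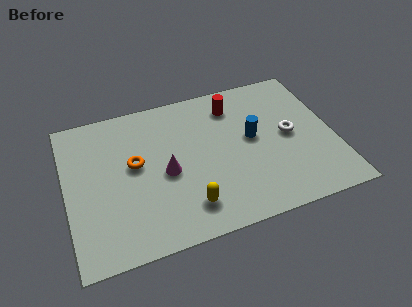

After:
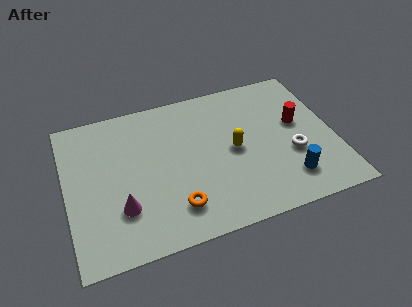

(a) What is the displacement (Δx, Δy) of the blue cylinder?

(1.2, -2.5)

From the two frames, the blue cylinder sits at roughly (7.6, 4.1) before and (8.8, 1.6) after.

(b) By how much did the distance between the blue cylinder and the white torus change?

-0.3

Before: roughly 1.5 units apart; after: 1.2. That's 0.3 units closer together.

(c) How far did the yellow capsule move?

3.0

The yellow capsule moved from about (4.7, 1.5) to (6.8, 3.7), a distance of √(2.1² + 2.2²) ≈ 3.0.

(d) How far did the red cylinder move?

3.0

From (7.0, 6.0) to (9.5, 4.3), the red cylinder covered √(2.5² + 1.7²) ≈ 3.0 units.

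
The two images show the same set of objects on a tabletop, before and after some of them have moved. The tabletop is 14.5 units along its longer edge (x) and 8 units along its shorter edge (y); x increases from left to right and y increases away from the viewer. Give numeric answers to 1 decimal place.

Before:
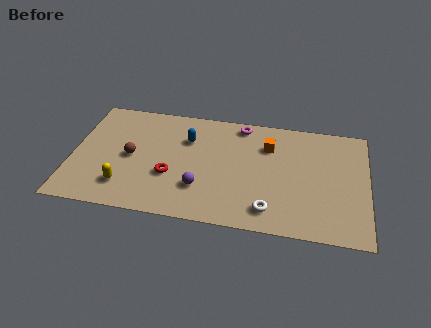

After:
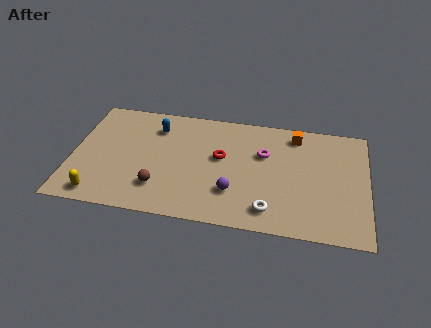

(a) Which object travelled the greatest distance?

the red torus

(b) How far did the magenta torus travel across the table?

2.2

The magenta torus moved from about (8.2, 7.1) to (9.4, 5.2), a distance of √(1.2² + 1.9²) ≈ 2.2.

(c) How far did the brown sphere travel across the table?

2.4

From (2.9, 3.9) to (4.4, 2.0), the brown sphere covered √(1.5² + 1.9²) ≈ 2.4 units.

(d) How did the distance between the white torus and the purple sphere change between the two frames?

-1.5

Before: roughly 3.5 units apart; after: 2.0. That's 1.5 units closer together.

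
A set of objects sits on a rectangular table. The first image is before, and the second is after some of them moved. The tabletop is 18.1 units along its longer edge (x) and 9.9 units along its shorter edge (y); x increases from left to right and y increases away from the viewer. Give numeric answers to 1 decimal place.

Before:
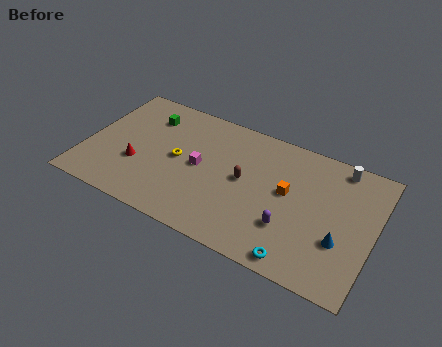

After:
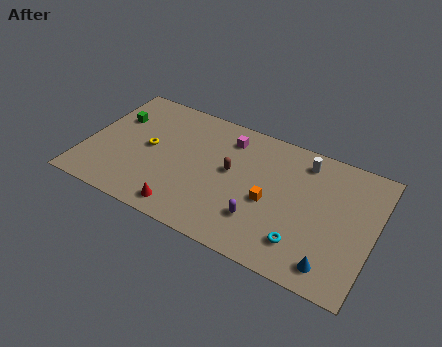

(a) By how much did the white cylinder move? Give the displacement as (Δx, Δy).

(-2.2, -0.5)

From the two frames, the white cylinder sits at roughly (15.6, 8.8) before and (13.4, 8.3) after.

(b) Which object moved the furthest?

the red cone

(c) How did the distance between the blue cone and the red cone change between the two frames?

-3.6

The distance was about 12.8 in the first image and 9.2 in the second, so they moved 3.6 units closer together.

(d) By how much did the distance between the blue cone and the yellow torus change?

+2.0

Before: roughly 10.5 units apart; after: 12.5. That's 2.0 units further apart.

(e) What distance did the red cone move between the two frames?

4.0

The red cone was near (3.4, 3.5) before and (6.7, 1.3) after, so it travelled √(3.3² + 2.2²) ≈ 4.0 units.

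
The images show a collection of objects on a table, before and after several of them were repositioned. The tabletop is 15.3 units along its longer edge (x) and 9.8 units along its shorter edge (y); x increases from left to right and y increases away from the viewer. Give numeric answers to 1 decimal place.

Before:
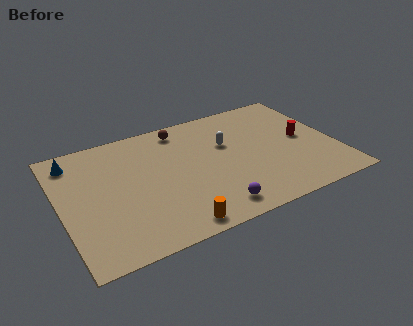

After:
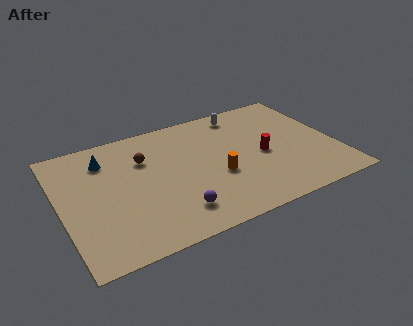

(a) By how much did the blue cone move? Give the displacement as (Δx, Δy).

(1.7, -0.6)

From the two frames, the blue cone sits at roughly (1.0, 8.2) before and (2.7, 7.6) after.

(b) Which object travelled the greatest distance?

the orange cylinder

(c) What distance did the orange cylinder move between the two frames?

4.0

The orange cylinder moved from about (5.7, 1.0) to (8.5, 3.8), a distance of √(2.8² + 2.8²) ≈ 4.0.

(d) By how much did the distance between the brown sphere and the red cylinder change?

-0.6

The distance was about 7.4 in the first image and 6.8 in the second, so they moved 0.6 units closer together.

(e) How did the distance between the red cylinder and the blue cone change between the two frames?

-4.0

The distance was about 13.0 in the first image and 9.0 in the second, so they moved 4.0 units closer together.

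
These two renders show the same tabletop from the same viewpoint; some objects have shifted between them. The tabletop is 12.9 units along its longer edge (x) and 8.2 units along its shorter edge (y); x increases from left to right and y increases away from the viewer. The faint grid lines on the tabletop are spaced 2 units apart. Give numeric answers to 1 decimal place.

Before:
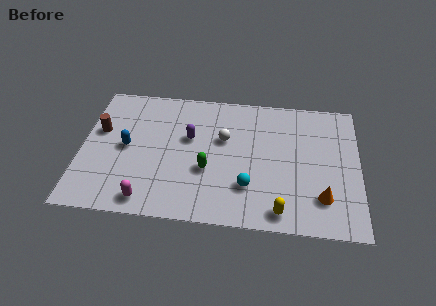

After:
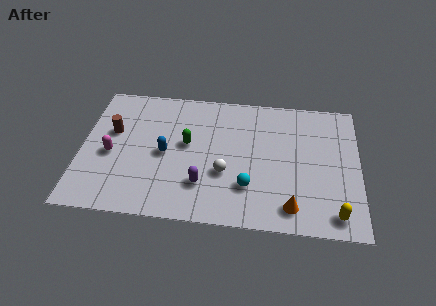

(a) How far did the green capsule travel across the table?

1.8

The green capsule was near (5.9, 3.1) before and (4.9, 4.6) after, so it travelled √(1.0² + 1.5²) ≈ 1.8 units.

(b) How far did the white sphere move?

2.1

From (6.6, 5.1) to (6.7, 3.0), the white sphere covered √(0.1² + 2.1²) ≈ 2.1 units.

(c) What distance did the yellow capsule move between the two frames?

2.5

The yellow capsule was near (9.3, 1.0) before and (11.8, 1.1) after, so it travelled √(2.5² + 0.1²) ≈ 2.5 units.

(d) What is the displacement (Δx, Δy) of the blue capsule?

(1.8, -0.2)

The blue capsule was at about (2.1, 4.1) and moved to about (3.9, 3.9).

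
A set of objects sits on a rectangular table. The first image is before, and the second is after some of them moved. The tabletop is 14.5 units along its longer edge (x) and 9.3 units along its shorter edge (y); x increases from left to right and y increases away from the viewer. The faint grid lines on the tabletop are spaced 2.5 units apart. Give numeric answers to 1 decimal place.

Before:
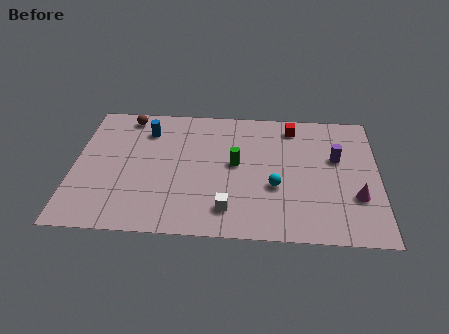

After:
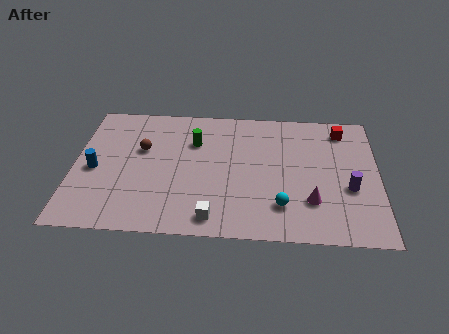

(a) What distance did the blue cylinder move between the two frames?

3.8

The blue cylinder was near (3.4, 7.2) before and (1.0, 4.2) after, so it travelled √(2.4² + 3.0²) ≈ 3.8 units.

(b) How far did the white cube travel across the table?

0.9

The white cube was near (7.4, 1.8) before and (6.7, 1.2) after, so it travelled √(0.7² + 0.6²) ≈ 0.9 units.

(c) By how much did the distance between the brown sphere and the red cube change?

+1.8

They were about 8.0 units apart before and 9.8 after — 1.8 units further apart.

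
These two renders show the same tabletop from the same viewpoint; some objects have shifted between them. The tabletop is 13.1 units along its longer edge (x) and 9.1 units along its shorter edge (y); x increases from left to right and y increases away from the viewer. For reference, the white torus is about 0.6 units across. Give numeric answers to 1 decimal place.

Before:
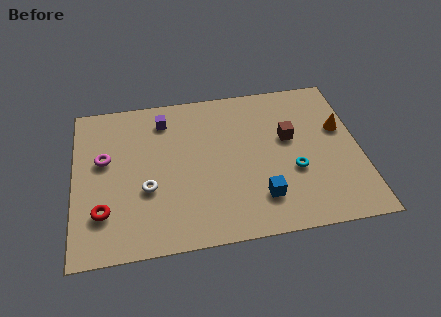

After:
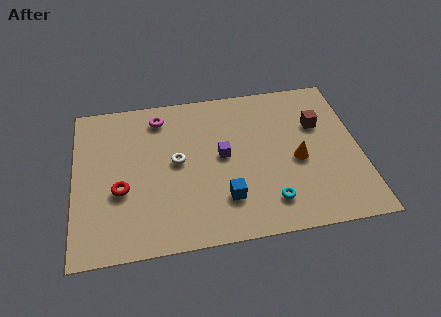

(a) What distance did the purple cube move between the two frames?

3.7

The purple cube moved from about (4.2, 7.4) to (6.8, 4.8), a distance of √(2.6² + 2.6²) ≈ 3.7.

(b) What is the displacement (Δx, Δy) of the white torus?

(1.4, 1.4)

From the two frames, the white torus sits at roughly (3.3, 3.4) before and (4.7, 4.8) after.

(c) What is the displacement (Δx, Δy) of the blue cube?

(-1.6, 0.2)

The blue cube started near (8.4, 2.1) and ended near (6.8, 2.3).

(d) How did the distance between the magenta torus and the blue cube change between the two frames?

-1.7

They were about 7.7 units apart before and 6.0 after — 1.7 units closer together.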